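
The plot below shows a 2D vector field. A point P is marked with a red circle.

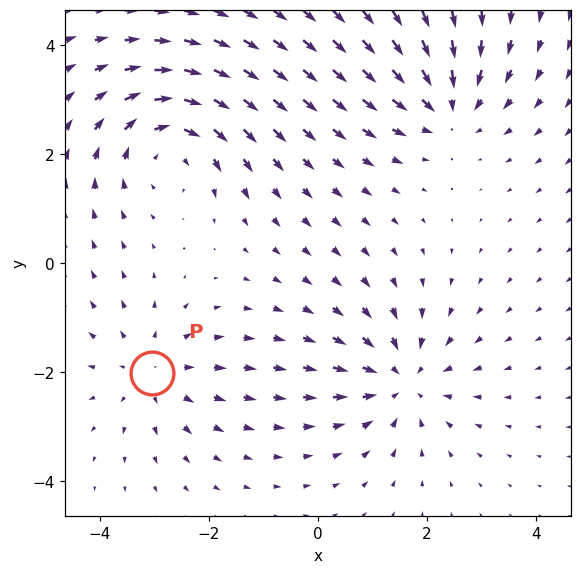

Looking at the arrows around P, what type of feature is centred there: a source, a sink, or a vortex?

At P (-3.0, -2.0) the arrows spread outward. Divergence about +3, curl ≈0 — positive divergence with near-zero curl is a source.

source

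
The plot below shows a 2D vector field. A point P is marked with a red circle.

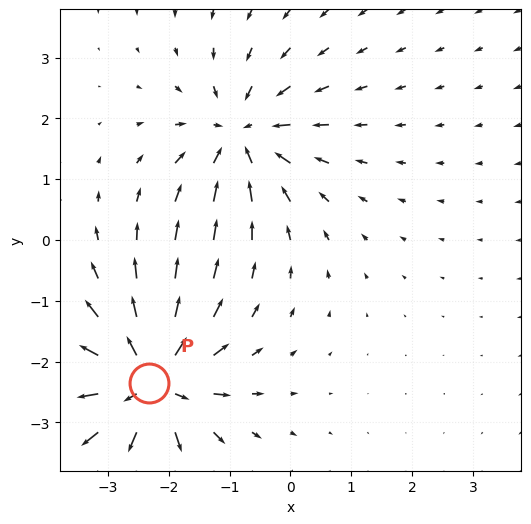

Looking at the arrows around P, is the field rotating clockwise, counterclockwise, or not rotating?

Near P at (-2.3, -2.4) the arrows show no circulation. The curl there is ≈0.

not rotating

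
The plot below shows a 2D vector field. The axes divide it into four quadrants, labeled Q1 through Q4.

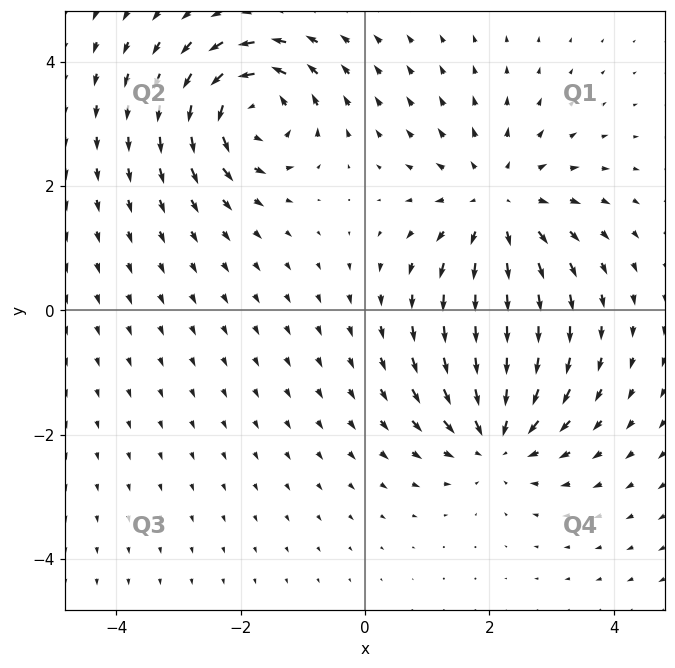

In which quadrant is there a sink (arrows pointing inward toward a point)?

Q4

The sink sits at approximately (2.1, -2.0), which lies in quadrant Q4. The divergence there is about -5, negative as expected for a sink.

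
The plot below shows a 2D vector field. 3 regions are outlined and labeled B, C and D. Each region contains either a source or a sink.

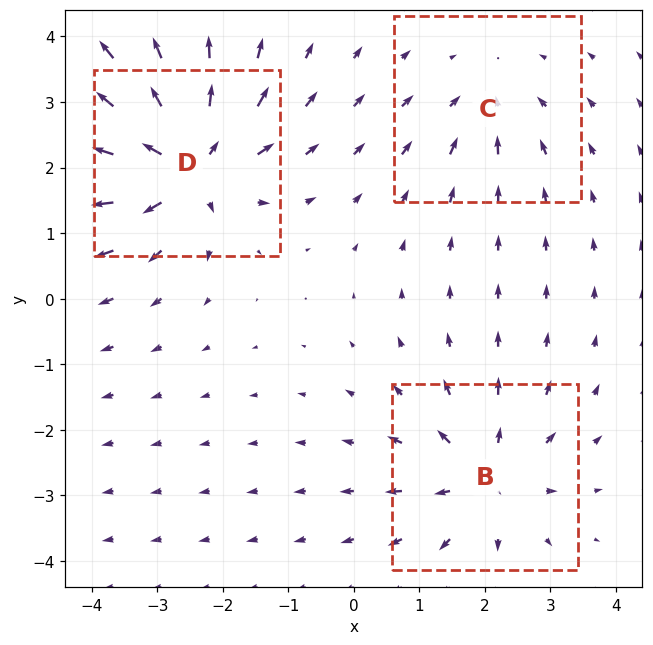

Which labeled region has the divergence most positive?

Divergence at each region's feature centre — B: about +4, C: about -2, D: about +6. Region D is most positive.

D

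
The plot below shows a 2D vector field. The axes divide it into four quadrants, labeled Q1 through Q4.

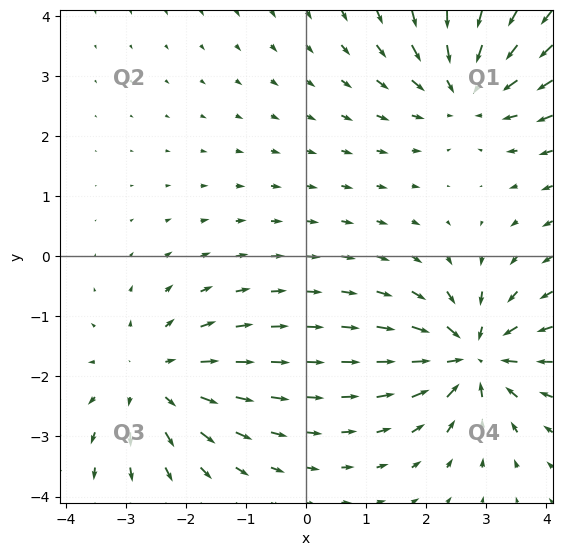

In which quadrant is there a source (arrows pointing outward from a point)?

The source sits at approximately (-2.6, -2.0), which lies in quadrant Q3. The divergence there is about +4, positive as expected for a source.

Q3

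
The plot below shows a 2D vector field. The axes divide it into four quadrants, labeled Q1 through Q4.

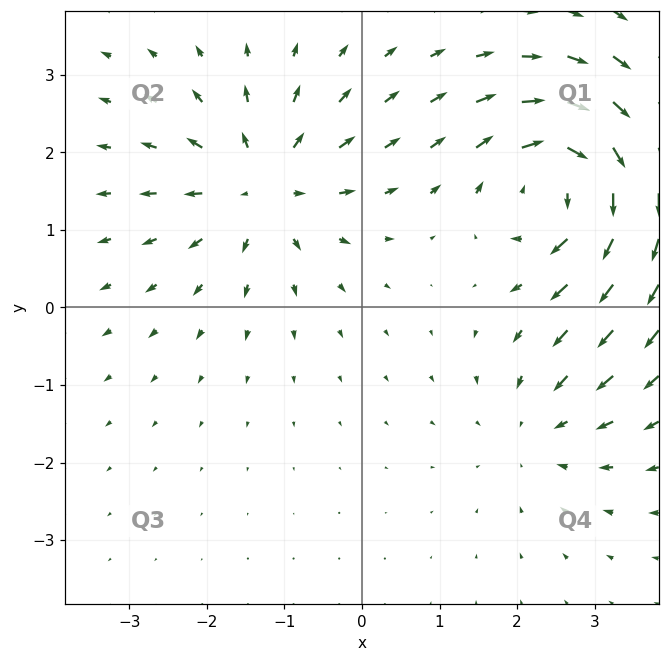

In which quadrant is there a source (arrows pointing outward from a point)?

The source sits at approximately (-1.3, 1.6), which lies in quadrant Q2. The divergence there is about +4, positive as expected for a source.

Q2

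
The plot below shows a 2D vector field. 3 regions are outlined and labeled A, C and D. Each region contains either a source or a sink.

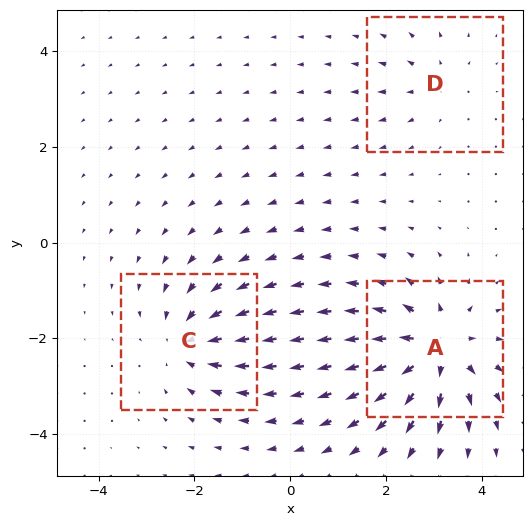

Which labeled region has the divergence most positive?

A

Divergence at each region's feature centre — A: about +5, C: about -4, D: about +2. Region A is most positive.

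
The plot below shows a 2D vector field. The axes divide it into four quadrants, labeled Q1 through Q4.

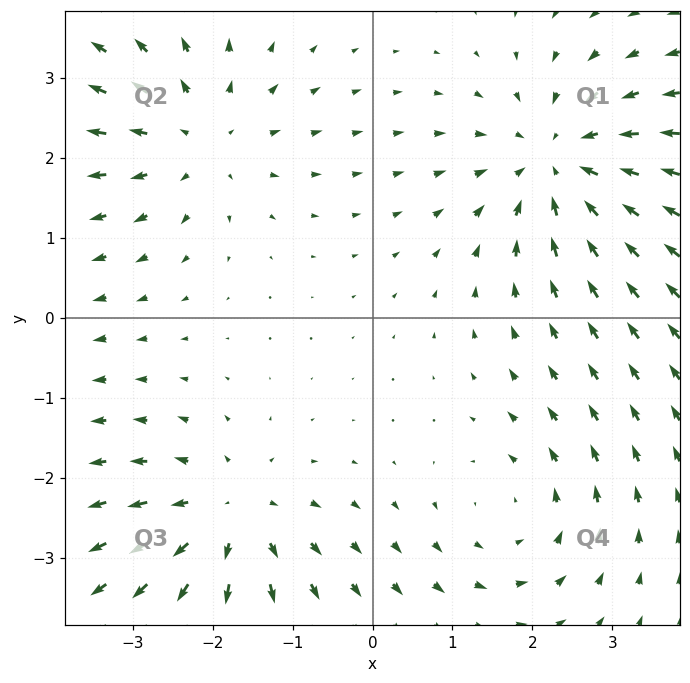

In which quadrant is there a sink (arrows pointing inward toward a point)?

The sink sits at approximately (2.3, 1.9), which lies in quadrant Q1. The divergence there is about -5, negative as expected for a sink.

Q1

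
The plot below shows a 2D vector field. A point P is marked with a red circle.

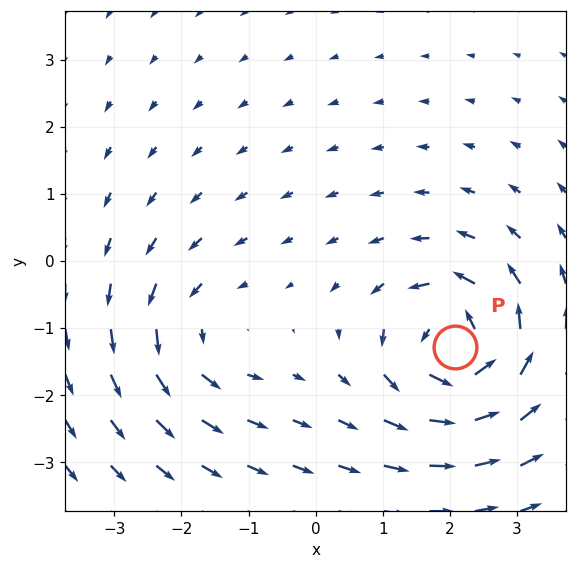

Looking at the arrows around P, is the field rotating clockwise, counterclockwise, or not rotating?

Near P at (2.1, -1.3) the arrows circulate counterclockwise. The curl (z-component) there is about +6; positive curl means counterclockwise rotation.

counterclockwise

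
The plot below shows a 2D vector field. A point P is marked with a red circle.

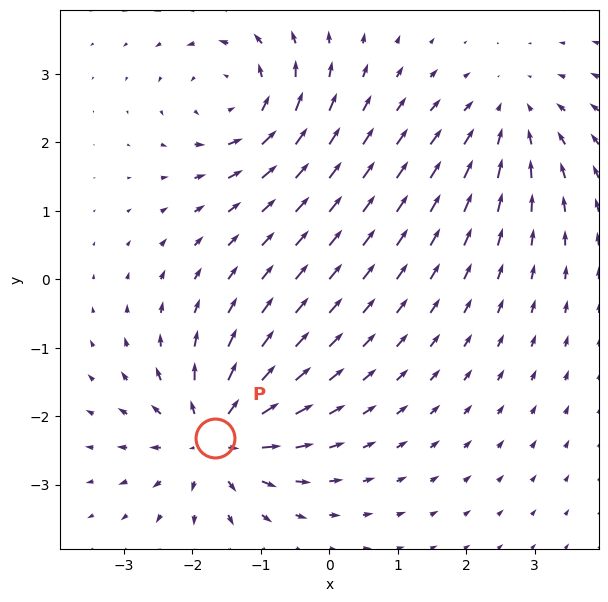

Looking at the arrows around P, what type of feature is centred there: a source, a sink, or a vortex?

source

At P (-1.7, -2.3) the arrows spread outward. Divergence about +6, curl ≈0 — positive divergence with near-zero curl is a source.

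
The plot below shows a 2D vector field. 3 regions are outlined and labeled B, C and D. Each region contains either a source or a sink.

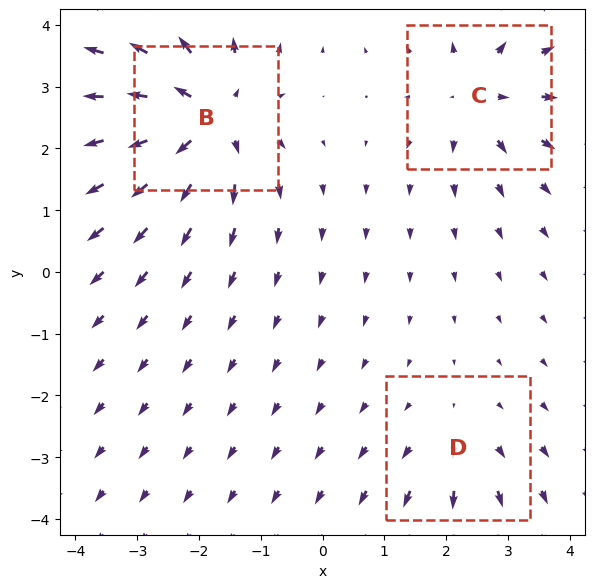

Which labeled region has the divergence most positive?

B

Divergence at each region's feature centre — B: about +6, C: about +4, D: about +2. Region B is most positive.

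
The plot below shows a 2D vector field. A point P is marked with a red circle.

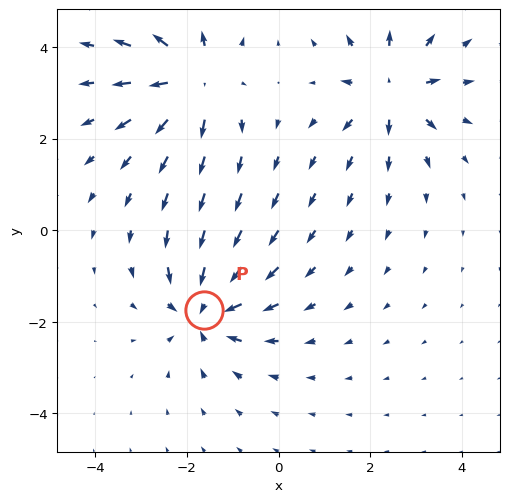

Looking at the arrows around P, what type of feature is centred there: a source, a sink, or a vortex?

At P (-1.6, -1.7) the arrows converge inward. Divergence about -5, curl ≈0 — negative divergence with near-zero curl is a sink.

sink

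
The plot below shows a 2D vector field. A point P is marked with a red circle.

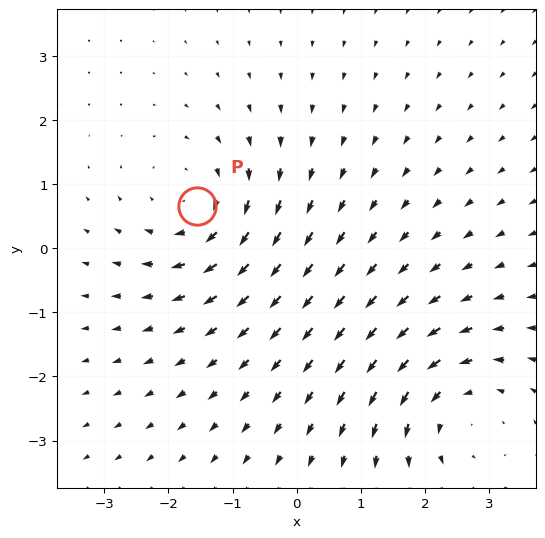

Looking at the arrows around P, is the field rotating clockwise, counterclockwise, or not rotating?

clockwise

Near P at (-1.6, 0.7) the arrows circulate clockwise. The curl (z-component) there is about -3; negative curl means clockwise rotation.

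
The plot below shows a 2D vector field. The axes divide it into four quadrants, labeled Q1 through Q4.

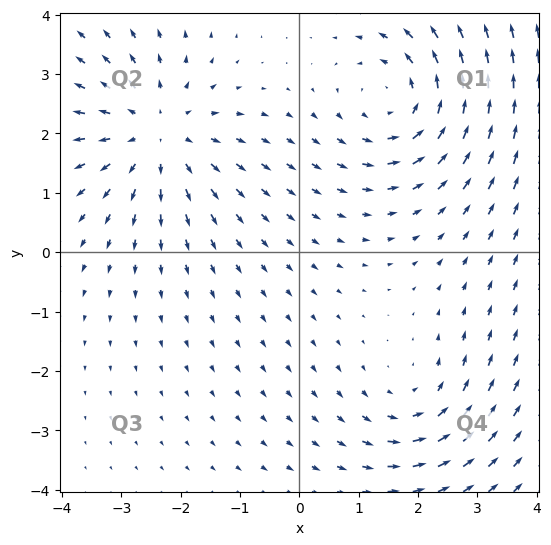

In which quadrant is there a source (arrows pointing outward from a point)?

Q2

The source sits at approximately (-2.4, 2.0), which lies in quadrant Q2. The divergence there is about +4, positive as expected for a source.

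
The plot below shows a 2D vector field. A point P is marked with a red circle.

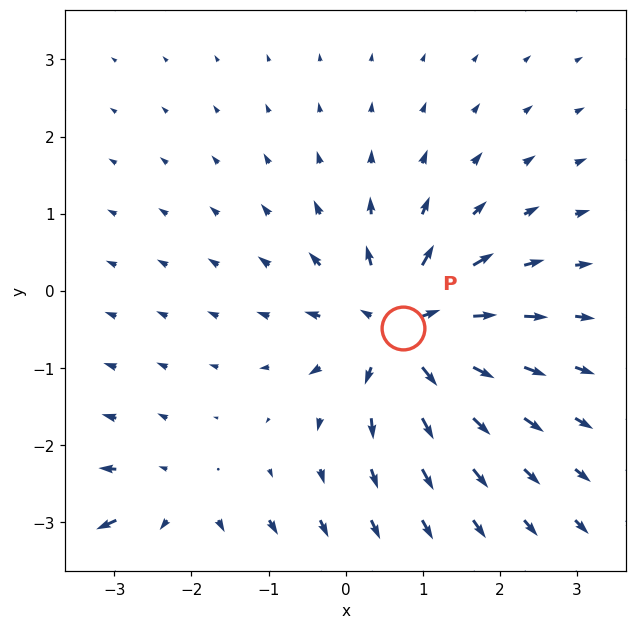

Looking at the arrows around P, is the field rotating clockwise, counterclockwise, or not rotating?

not rotating

Near P at (0.7, -0.5) the arrows show no circulation. The curl there is ≈0.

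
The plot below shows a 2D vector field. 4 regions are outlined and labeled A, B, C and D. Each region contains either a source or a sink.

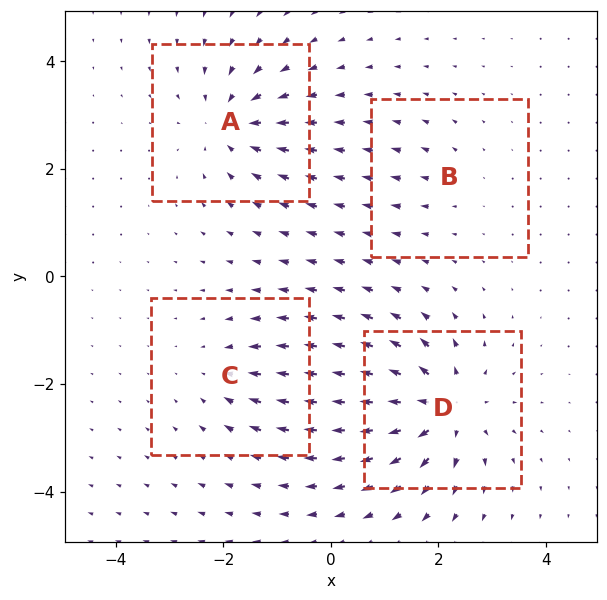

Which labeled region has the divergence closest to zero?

Divergence at each region's feature centre — A: about -6, B: about +2, C: about -3, D: about +7. Region B is closest to zero.

B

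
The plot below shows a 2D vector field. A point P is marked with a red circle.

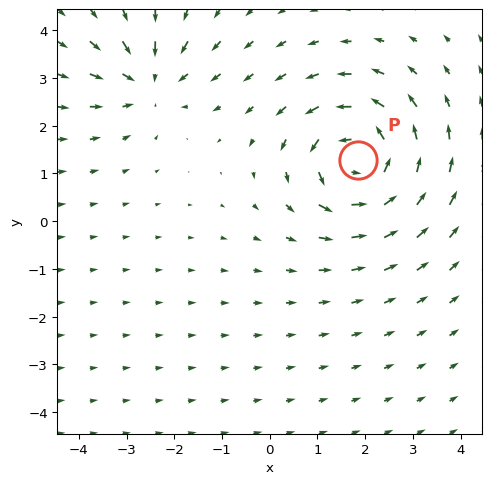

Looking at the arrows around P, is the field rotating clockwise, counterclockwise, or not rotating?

counterclockwise

Near P at (1.8, 1.3) the arrows circulate counterclockwise. The curl (z-component) there is about +5; positive curl means counterclockwise rotation.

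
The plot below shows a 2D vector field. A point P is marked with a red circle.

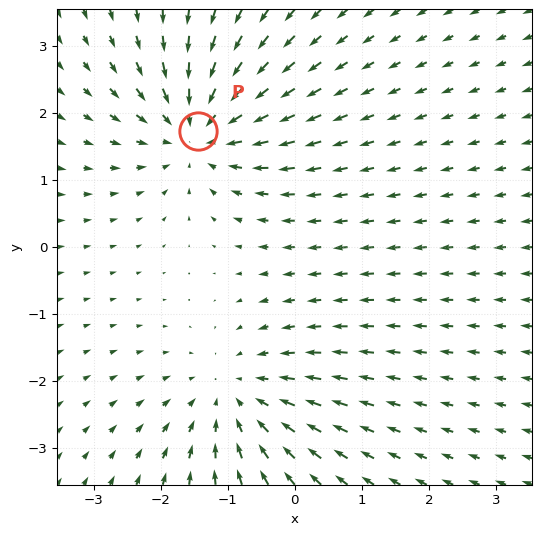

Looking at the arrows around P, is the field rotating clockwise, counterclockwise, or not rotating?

not rotating

Near P at (-1.4, 1.7) the arrows show no circulation. The curl there is ≈0.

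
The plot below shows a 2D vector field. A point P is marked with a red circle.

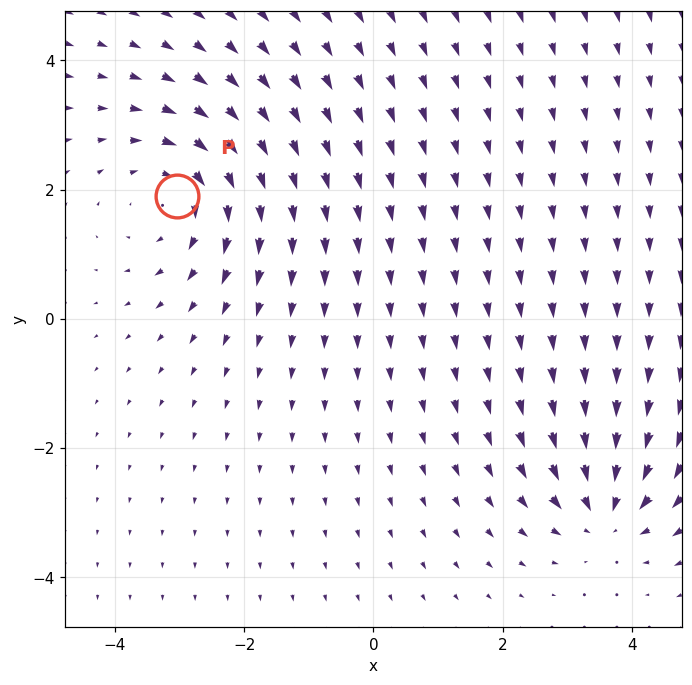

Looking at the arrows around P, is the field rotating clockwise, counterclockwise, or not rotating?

Near P at (-3.0, 1.9) the arrows circulate clockwise. The curl (z-component) there is about -4; negative curl means clockwise rotation.

clockwise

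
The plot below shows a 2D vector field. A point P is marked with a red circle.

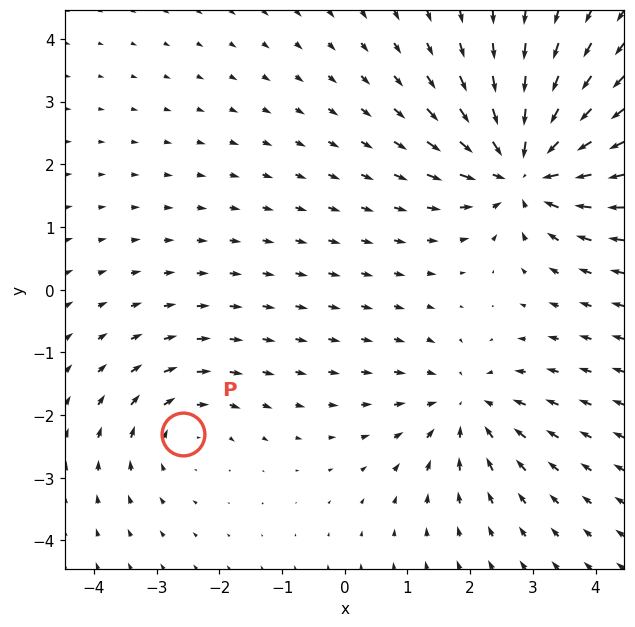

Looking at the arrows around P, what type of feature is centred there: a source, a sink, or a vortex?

At P (-2.6, -2.3) the arrows circulate clockwise. Divergence ≈0, curl about -3 — near-zero divergence with nonzero curl is a vortex.

vortex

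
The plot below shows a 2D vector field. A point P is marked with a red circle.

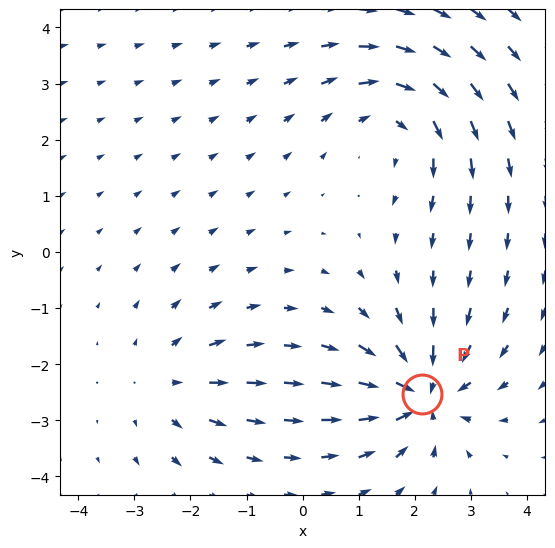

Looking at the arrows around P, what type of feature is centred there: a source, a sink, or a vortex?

At P (2.1, -2.5) the arrows converge inward. Divergence about -6, curl ≈0 — negative divergence with near-zero curl is a sink.

sink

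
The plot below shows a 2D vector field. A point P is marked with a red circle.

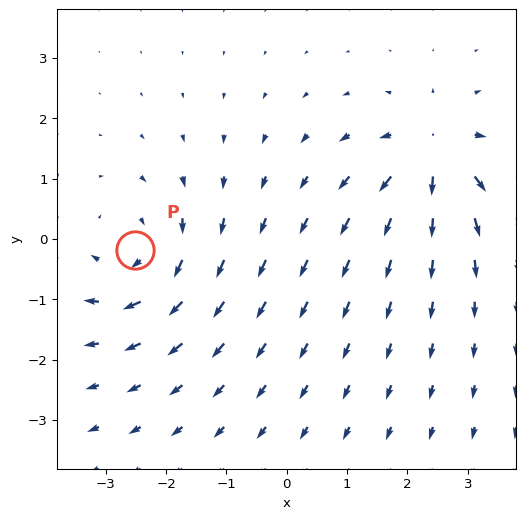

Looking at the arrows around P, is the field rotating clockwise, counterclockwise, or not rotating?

clockwise

Near P at (-2.5, -0.2) the arrows circulate clockwise. The curl (z-component) there is about -4; negative curl means clockwise rotation.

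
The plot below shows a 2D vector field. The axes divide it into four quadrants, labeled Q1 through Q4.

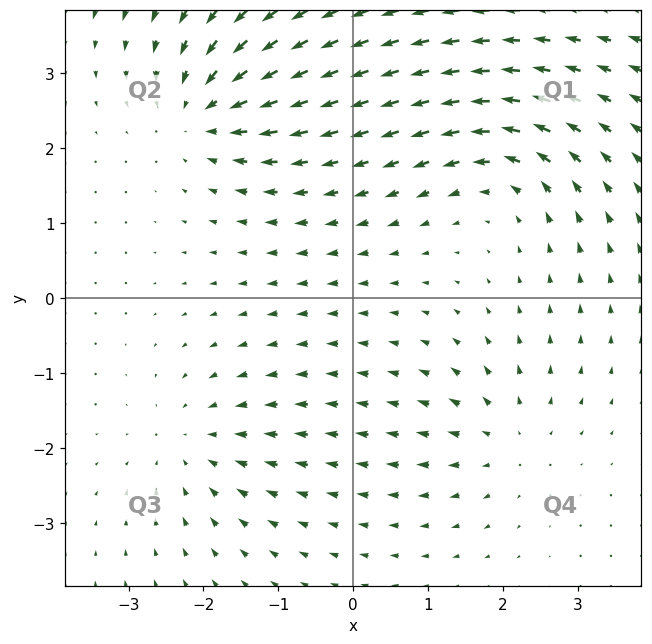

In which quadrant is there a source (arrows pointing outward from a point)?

Q4

The source sits at approximately (2.1, -1.9), which lies in quadrant Q4. The divergence there is about +4, positive as expected for a source.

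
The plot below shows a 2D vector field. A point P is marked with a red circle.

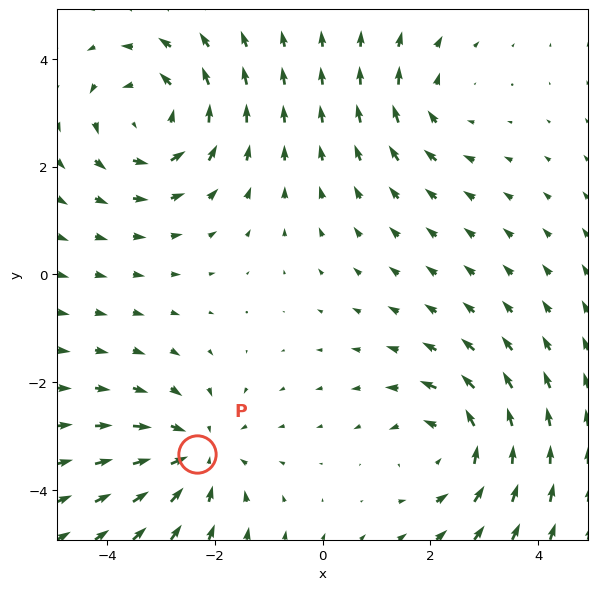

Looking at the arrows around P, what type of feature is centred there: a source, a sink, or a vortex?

sink

At P (-2.3, -3.3) the arrows converge inward. Divergence about -4, curl ≈0 — negative divergence with near-zero curl is a sink.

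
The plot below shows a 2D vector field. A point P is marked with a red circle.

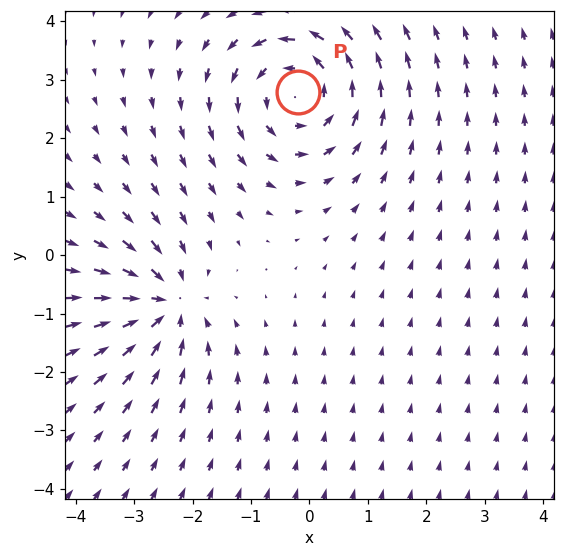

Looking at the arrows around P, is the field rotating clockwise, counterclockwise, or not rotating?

counterclockwise

Near P at (-0.2, 2.8) the arrows circulate counterclockwise. The curl (z-component) there is about +4; positive curl means counterclockwise rotation.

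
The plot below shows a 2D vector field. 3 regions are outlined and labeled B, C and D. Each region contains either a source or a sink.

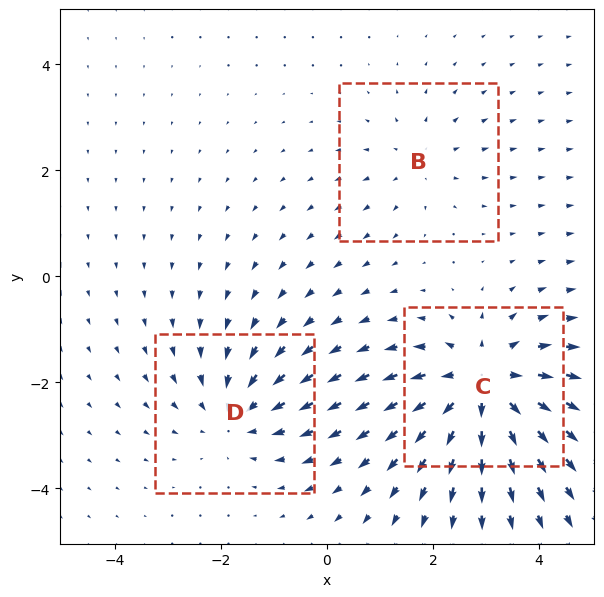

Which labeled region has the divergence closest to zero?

Divergence at each region's feature centre — B: about +2, C: about +5, D: about -3. Region B is closest to zero.

B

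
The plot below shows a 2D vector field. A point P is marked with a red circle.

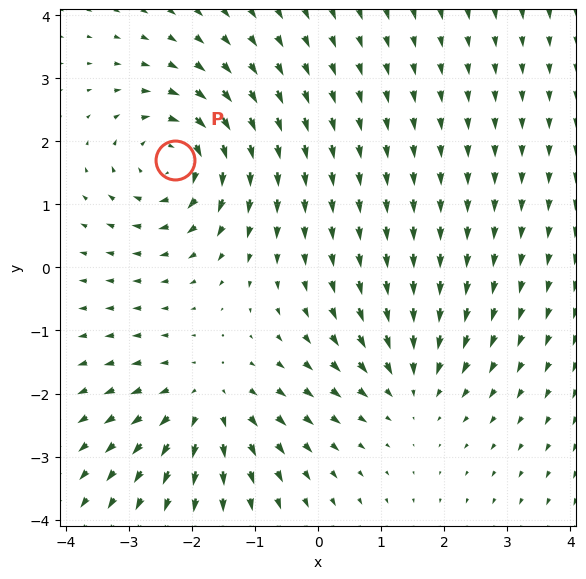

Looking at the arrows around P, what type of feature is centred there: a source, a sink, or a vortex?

vortex

At P (-2.3, 1.7) the arrows circulate clockwise. Divergence ≈0, curl about -5 — near-zero divergence with nonzero curl is a vortex.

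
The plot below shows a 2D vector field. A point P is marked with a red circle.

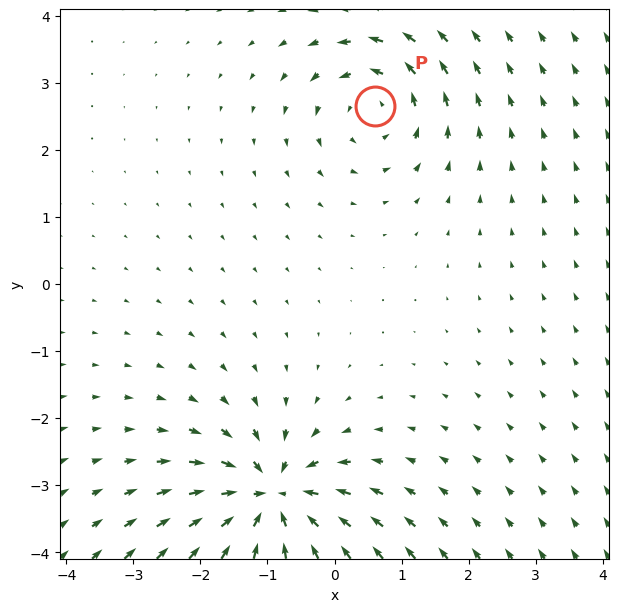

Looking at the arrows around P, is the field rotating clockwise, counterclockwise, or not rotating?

Near P at (0.6, 2.6) the arrows circulate counterclockwise. The curl (z-component) there is about +4; positive curl means counterclockwise rotation.

counterclockwise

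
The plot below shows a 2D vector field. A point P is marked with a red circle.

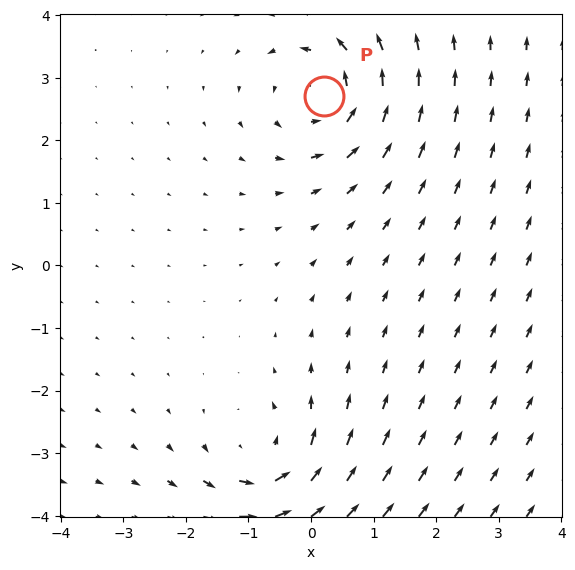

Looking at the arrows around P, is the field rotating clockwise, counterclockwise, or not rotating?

counterclockwise

Near P at (0.2, 2.7) the arrows circulate counterclockwise. The curl (z-component) there is about +4; positive curl means counterclockwise rotation.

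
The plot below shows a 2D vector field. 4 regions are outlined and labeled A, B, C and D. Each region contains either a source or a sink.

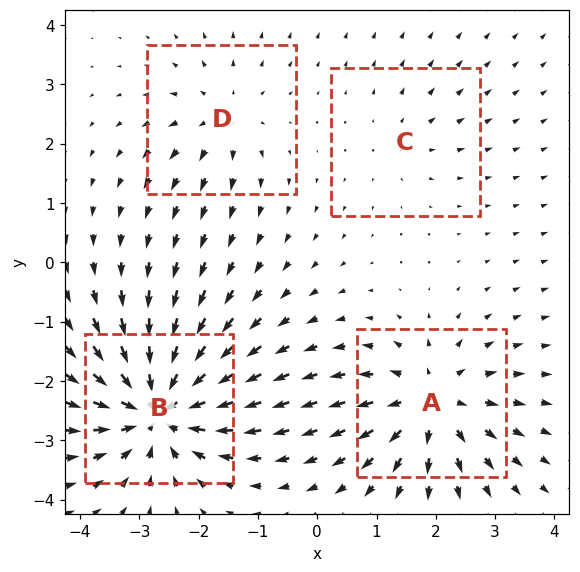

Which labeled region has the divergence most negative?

Divergence at each region's feature centre — A: about +6, B: about -9, C: about +2, D: about +4. Region B is most negative.

B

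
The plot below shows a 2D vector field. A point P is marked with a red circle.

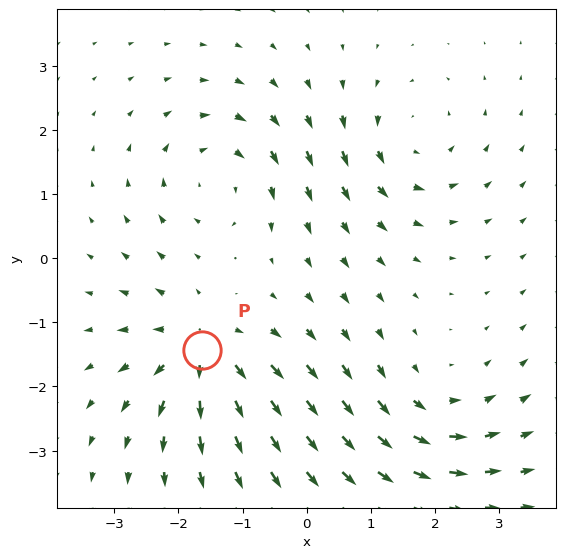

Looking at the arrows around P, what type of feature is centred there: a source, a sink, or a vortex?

At P (-1.6, -1.4) the arrows spread outward. Divergence about +5, curl ≈0 — positive divergence with near-zero curl is a source.

source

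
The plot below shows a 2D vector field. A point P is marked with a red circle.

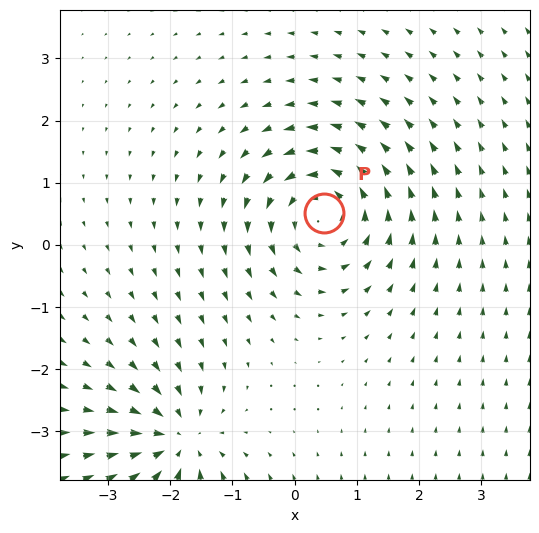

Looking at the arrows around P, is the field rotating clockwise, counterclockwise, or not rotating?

counterclockwise

Near P at (0.5, 0.5) the arrows circulate counterclockwise. The curl (z-component) there is about +4; positive curl means counterclockwise rotation.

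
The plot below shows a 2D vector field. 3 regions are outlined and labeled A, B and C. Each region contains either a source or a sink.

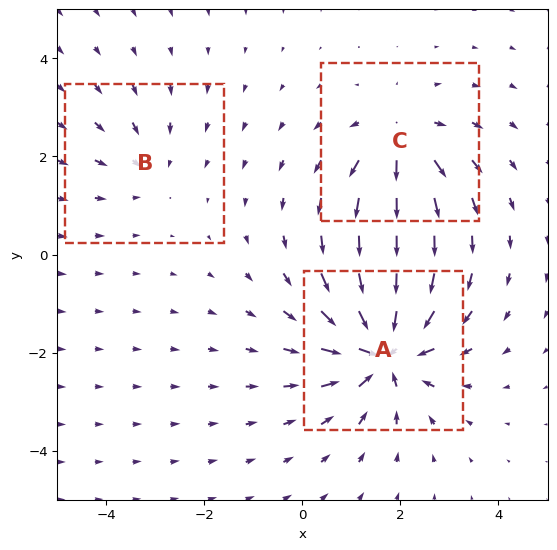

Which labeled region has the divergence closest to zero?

Divergence at each region's feature centre — A: about -6, B: about -2, C: about +4. Region B is closest to zero.

B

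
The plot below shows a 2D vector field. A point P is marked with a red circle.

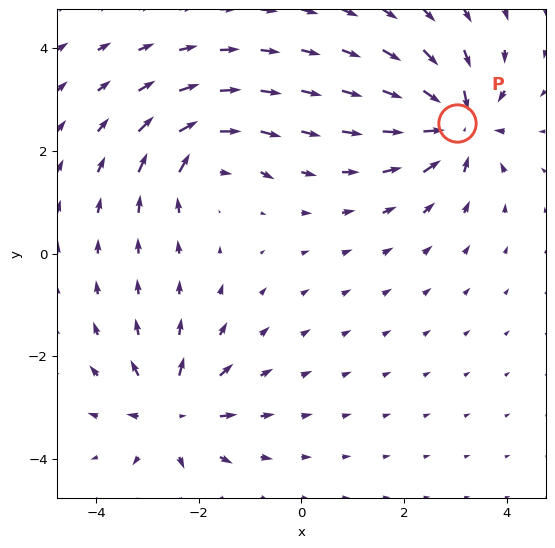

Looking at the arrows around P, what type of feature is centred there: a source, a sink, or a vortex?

At P (3.0, 2.5) the arrows converge inward. Divergence about -6, curl ≈0 — negative divergence with near-zero curl is a sink.

sink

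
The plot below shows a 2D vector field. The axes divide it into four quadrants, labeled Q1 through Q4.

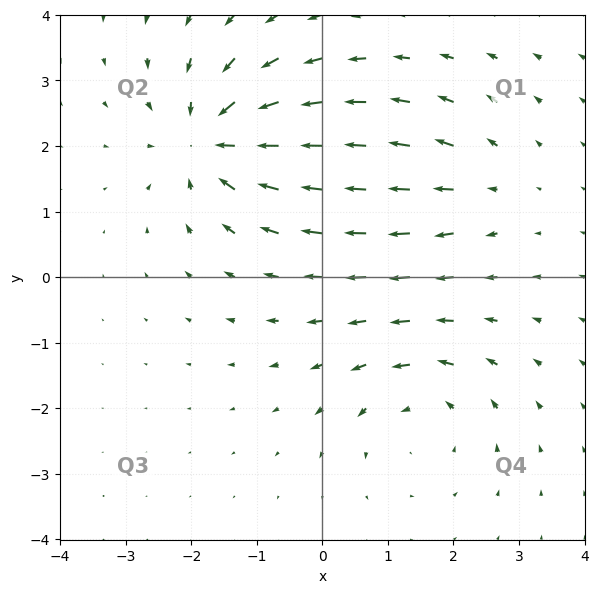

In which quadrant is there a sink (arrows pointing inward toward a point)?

Q2

The sink sits at approximately (-1.7, 2.1), which lies in quadrant Q2. The divergence there is about -6, negative as expected for a sink.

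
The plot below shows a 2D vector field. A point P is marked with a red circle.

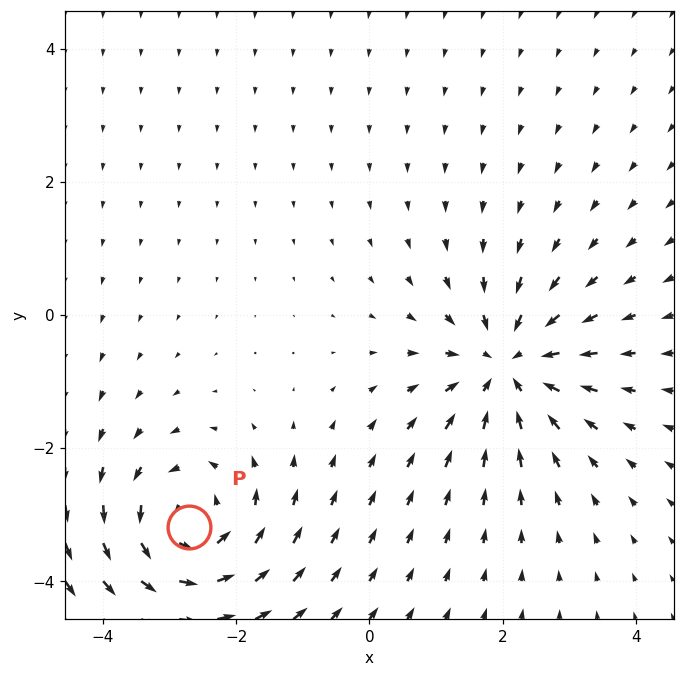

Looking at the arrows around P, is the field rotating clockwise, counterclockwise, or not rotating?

counterclockwise

Near P at (-2.7, -3.2) the arrows circulate counterclockwise. The curl (z-component) there is about +5; positive curl means counterclockwise rotation.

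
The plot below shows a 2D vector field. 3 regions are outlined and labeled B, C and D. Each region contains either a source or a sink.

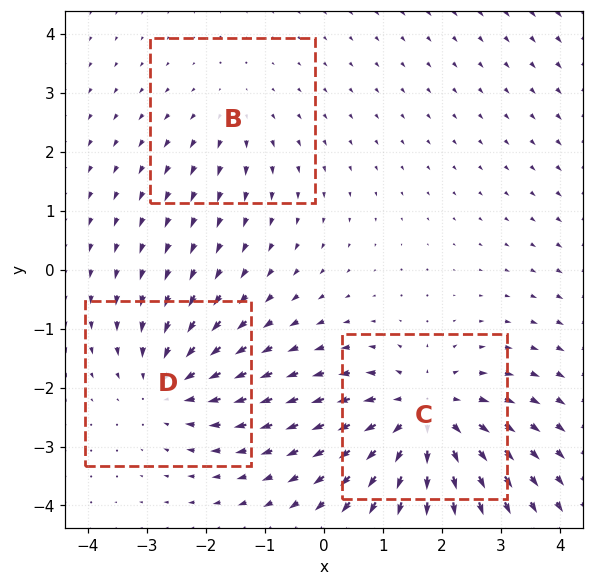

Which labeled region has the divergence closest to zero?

B

Divergence at each region's feature centre — B: about +2, C: about +5, D: about -3. Region B is closest to zero.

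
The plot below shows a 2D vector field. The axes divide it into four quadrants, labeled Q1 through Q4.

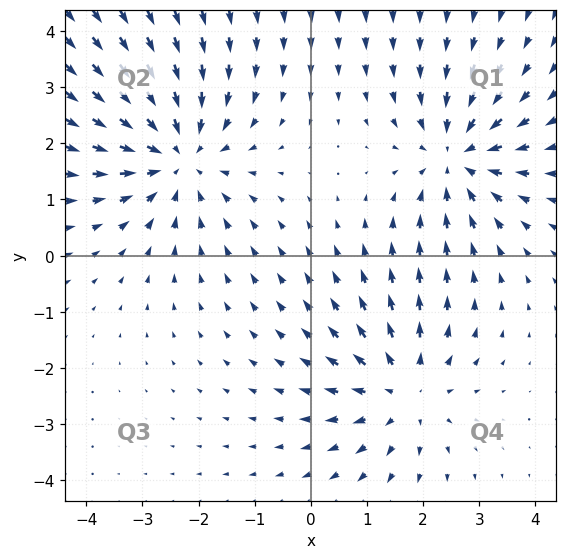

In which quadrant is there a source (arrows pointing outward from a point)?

Q4

The source sits at approximately (1.7, -2.4), which lies in quadrant Q4. The divergence there is about +3, positive as expected for a source.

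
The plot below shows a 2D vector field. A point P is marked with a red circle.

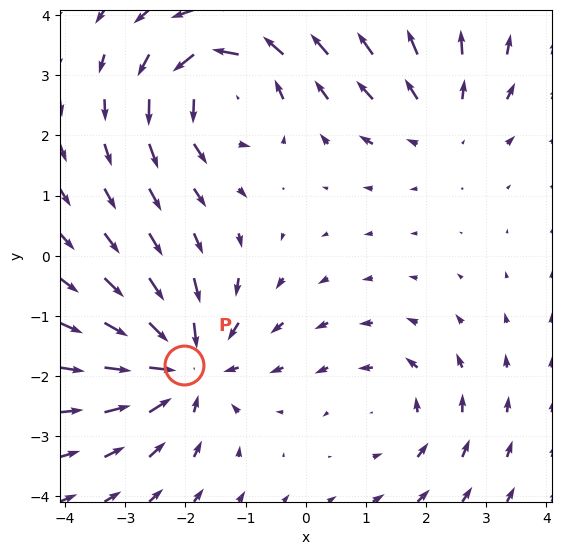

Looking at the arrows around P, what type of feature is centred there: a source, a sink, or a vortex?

At P (-2.0, -1.8) the arrows converge inward. Divergence about -5, curl ≈0 — negative divergence with near-zero curl is a sink.

sink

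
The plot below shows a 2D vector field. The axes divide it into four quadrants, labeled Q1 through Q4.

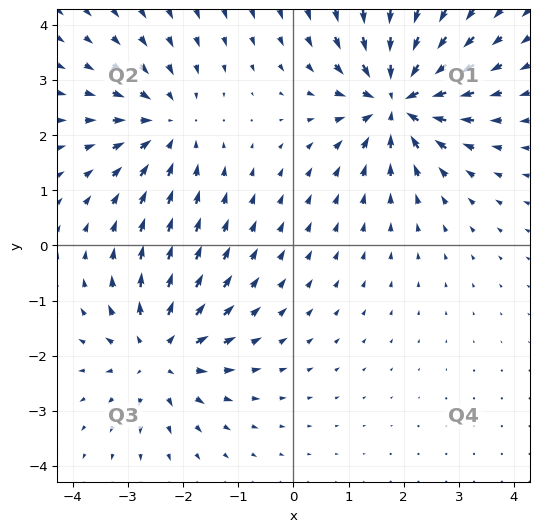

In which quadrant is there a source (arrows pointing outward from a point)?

The source sits at approximately (-2.4, -1.9), which lies in quadrant Q3. The divergence there is about +4, positive as expected for a source.

Q3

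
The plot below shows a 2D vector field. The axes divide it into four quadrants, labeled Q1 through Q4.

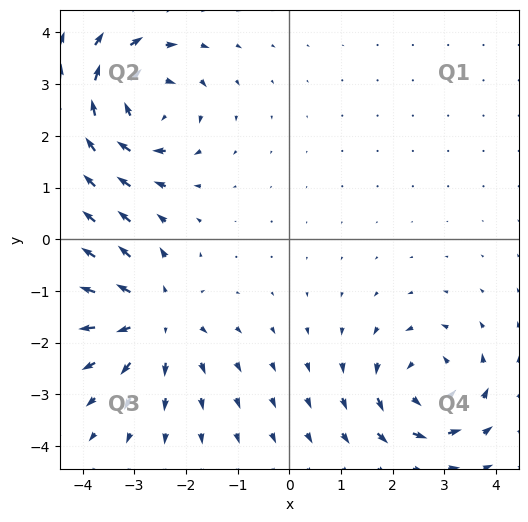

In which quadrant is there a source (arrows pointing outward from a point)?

The source sits at approximately (-2.6, -1.5), which lies in quadrant Q3. The divergence there is about +4, positive as expected for a source.

Q3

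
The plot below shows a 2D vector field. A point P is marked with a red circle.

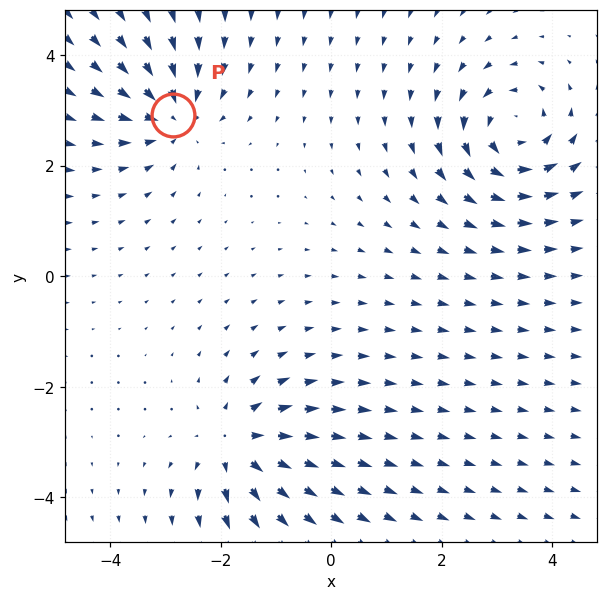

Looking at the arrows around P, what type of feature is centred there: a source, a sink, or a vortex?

sink

At P (-2.9, 2.9) the arrows converge inward. Divergence about -4, curl ≈0 — negative divergence with near-zero curl is a sink.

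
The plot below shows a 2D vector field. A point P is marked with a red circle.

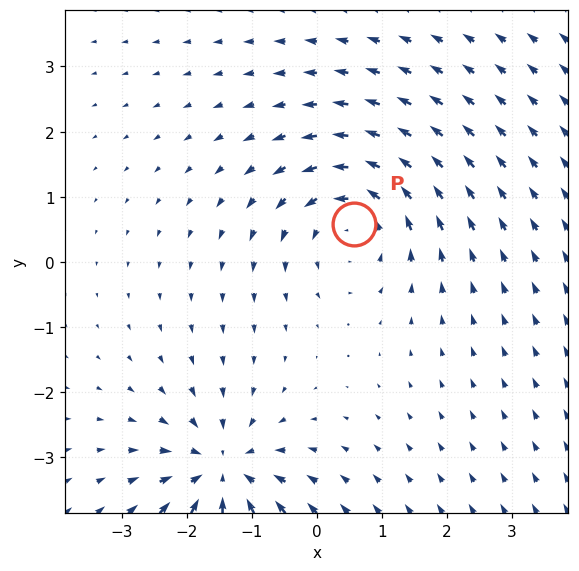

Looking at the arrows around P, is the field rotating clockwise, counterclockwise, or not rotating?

Near P at (0.6, 0.6) the arrows circulate counterclockwise. The curl (z-component) there is about +4; positive curl means counterclockwise rotation.

counterclockwise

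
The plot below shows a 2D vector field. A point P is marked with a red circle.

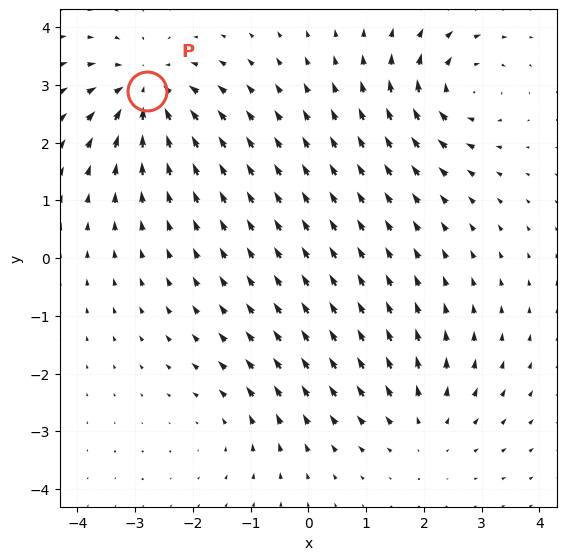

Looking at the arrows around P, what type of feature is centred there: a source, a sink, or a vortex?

At P (-2.8, 2.9) the arrows converge inward. Divergence about -6, curl ≈0 — negative divergence with near-zero curl is a sink.

sink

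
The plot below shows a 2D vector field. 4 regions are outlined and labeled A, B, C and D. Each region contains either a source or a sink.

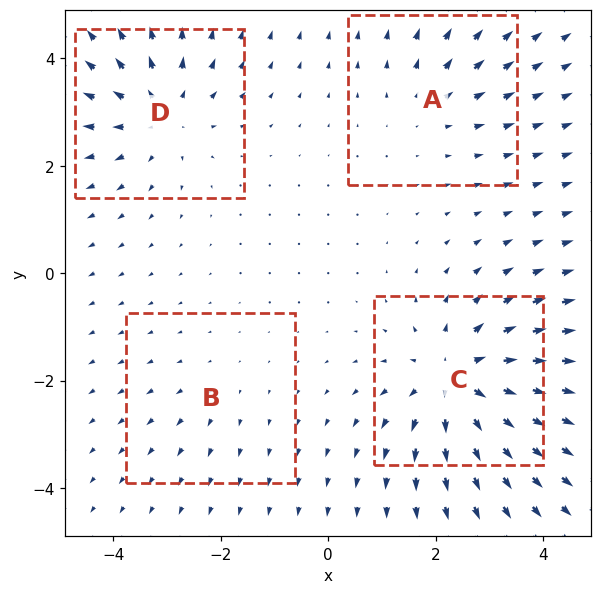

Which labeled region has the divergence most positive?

Divergence at each region's feature centre — A: about +3, B: about +2, C: about +7, D: about +5. Region C is most positive.

C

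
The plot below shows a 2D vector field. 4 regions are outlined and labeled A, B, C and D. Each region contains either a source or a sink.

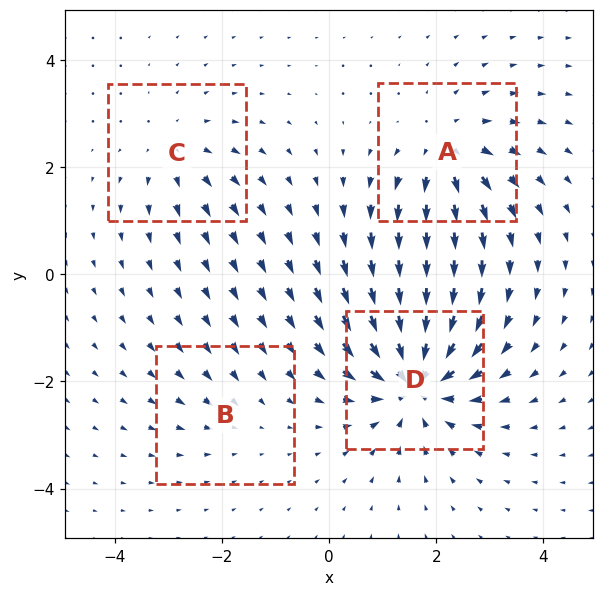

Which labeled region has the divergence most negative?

D

Divergence at each region's feature centre — A: about +5, B: about -2, C: about +3, D: about -8. Region D is most negative.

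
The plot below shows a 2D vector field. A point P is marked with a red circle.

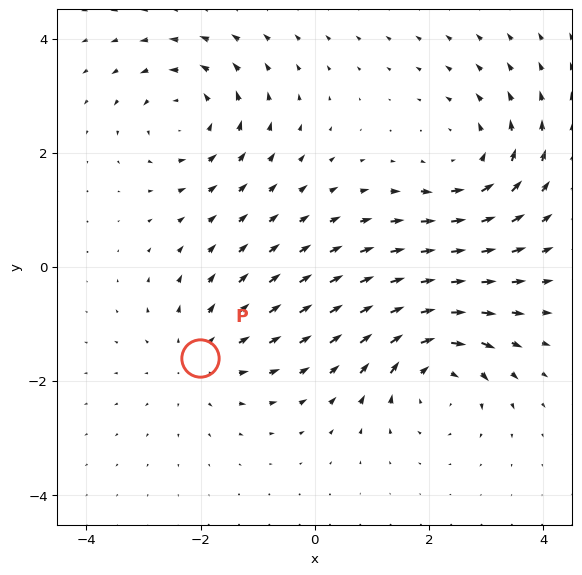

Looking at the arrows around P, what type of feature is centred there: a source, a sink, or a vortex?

At P (-2.0, -1.6) the arrows spread outward. Divergence about +3, curl ≈0 — positive divergence with near-zero curl is a source.

source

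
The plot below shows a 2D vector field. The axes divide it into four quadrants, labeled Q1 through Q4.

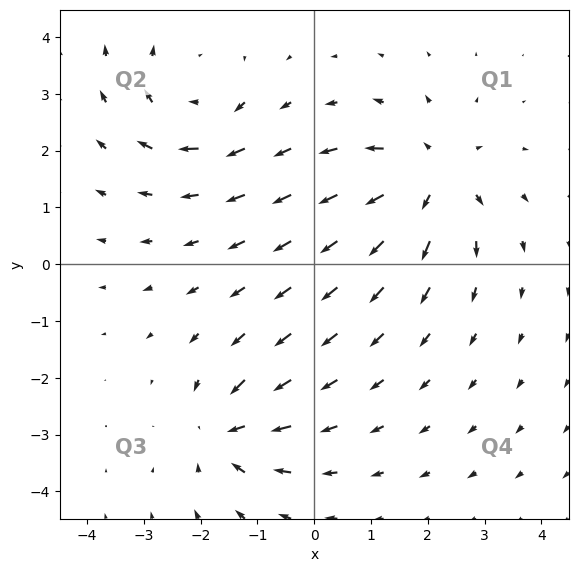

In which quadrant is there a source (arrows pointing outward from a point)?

Q1

The source sits at approximately (2.1, 1.5), which lies in quadrant Q1. The divergence there is about +5, positive as expected for a source.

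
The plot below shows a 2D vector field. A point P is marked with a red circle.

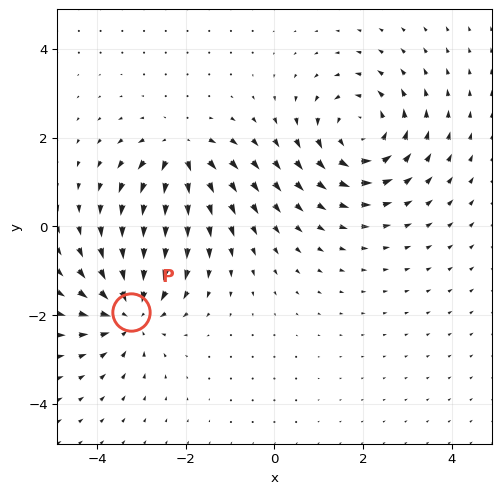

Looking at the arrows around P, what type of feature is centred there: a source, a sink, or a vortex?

At P (-3.2, -1.9) the arrows converge inward. Divergence about -5, curl ≈0 — negative divergence with near-zero curl is a sink.

sink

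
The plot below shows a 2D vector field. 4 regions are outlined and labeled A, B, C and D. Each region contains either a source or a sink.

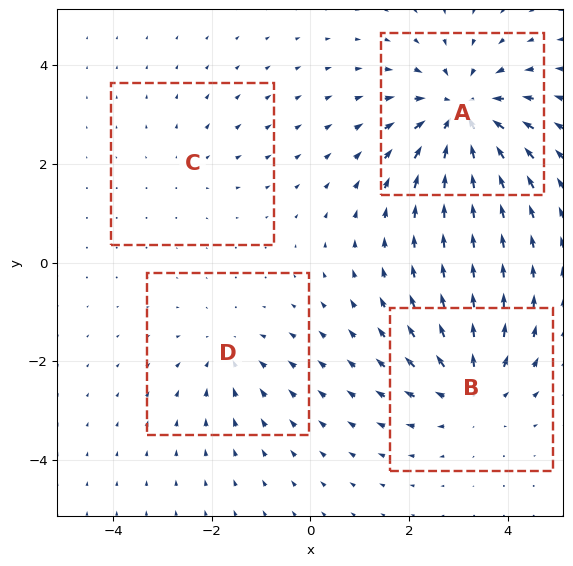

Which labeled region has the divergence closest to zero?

Divergence at each region's feature centre — A: about -6, B: about +4, C: about +2, D: about -3. Region C is closest to zero.

C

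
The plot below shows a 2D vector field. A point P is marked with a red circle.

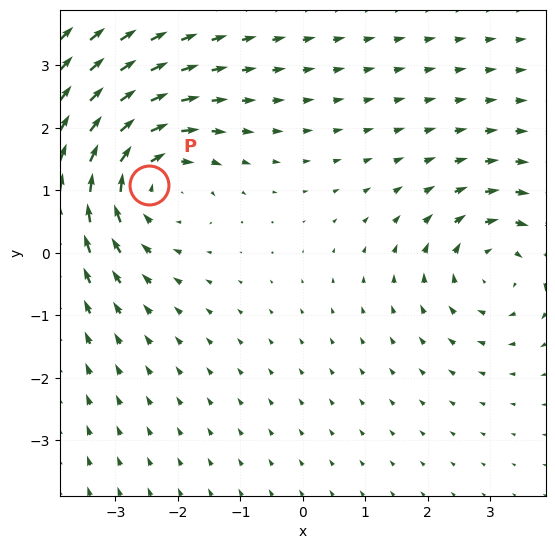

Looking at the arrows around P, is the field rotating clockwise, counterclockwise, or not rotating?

Near P at (-2.5, 1.1) the arrows circulate clockwise. The curl (z-component) there is about -4; negative curl means clockwise rotation.

clockwise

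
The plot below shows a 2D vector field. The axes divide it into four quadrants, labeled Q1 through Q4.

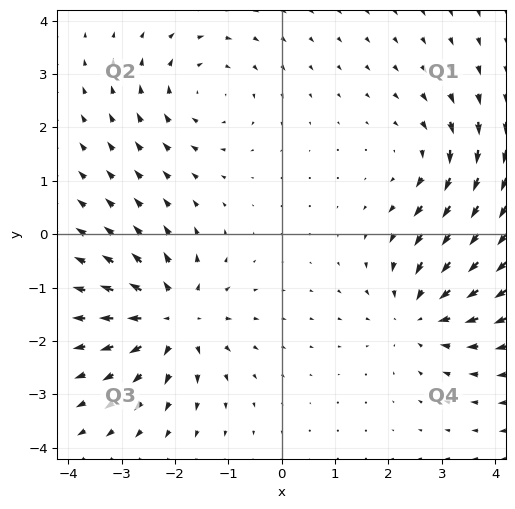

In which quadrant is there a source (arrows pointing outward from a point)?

The source sits at approximately (-2.0, -1.6), which lies in quadrant Q3. The divergence there is about +5, positive as expected for a source.

Q3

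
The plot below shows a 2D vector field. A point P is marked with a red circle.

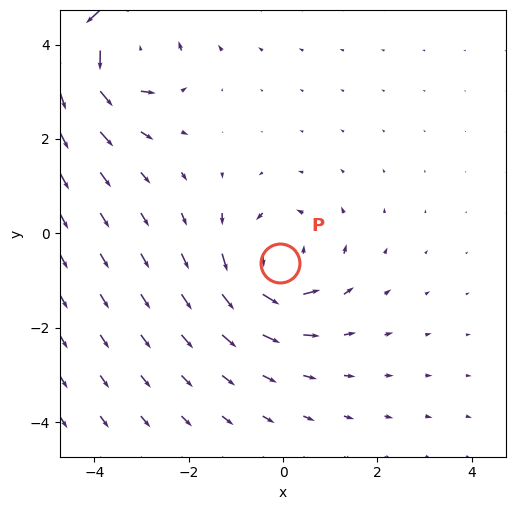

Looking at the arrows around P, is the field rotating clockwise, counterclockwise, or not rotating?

Near P at (-0.1, -0.6) the arrows circulate counterclockwise. The curl (z-component) there is about +3; positive curl means counterclockwise rotation.

counterclockwise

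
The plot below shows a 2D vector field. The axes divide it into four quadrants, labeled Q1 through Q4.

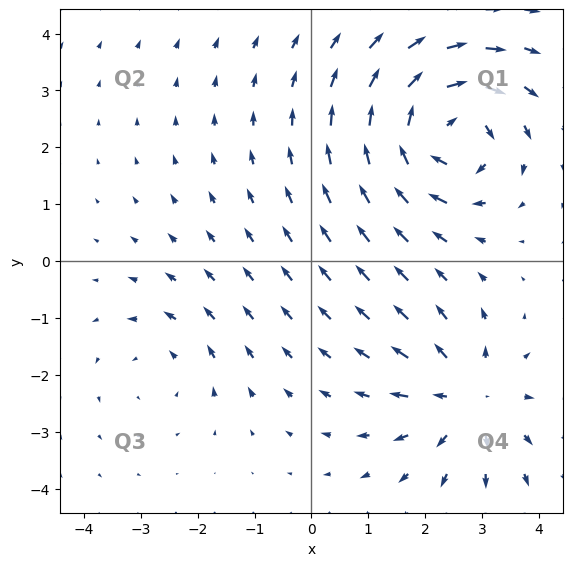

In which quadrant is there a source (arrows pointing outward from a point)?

The source sits at approximately (2.7, -2.4), which lies in quadrant Q4. The divergence there is about +4, positive as expected for a source.

Q4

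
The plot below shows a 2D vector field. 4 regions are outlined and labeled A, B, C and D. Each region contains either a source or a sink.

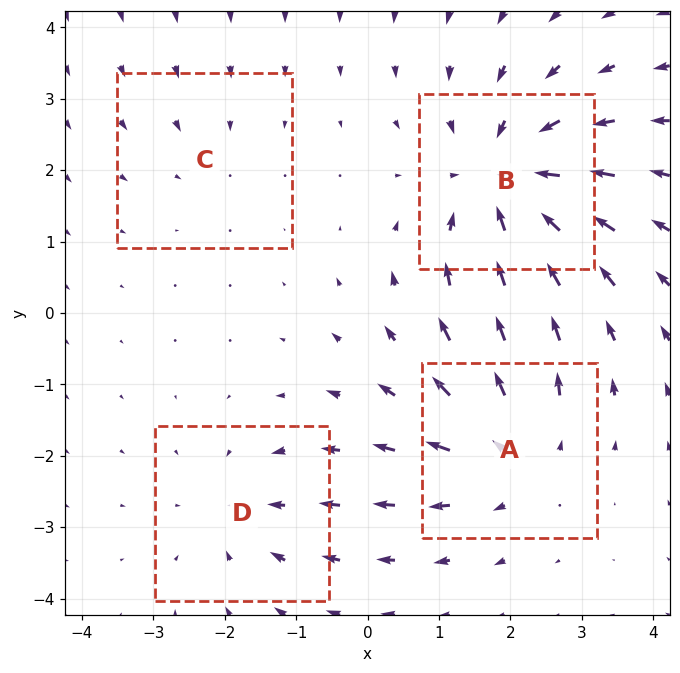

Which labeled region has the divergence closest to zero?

Divergence at each region's feature centre — A: about +4, B: about -6, C: about -2, D: about -3. Region C is closest to zero.

C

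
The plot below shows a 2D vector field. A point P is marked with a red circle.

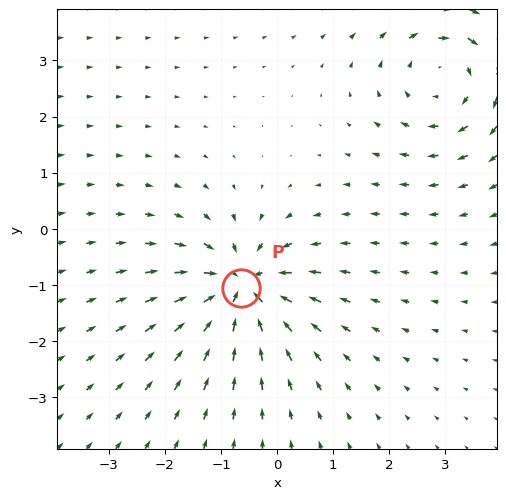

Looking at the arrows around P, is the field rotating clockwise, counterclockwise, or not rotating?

not rotating

Near P at (-0.6, -1.1) the arrows show no circulation. The curl there is ≈0.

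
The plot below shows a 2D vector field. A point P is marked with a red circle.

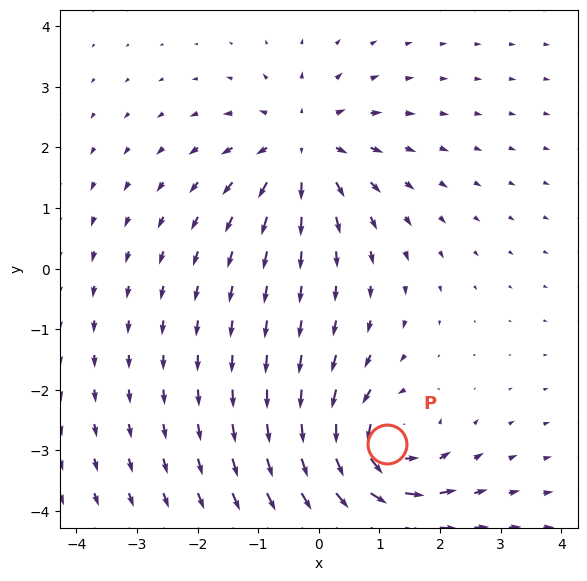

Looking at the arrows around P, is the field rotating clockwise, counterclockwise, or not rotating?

Near P at (1.1, -2.9) the arrows circulate counterclockwise. The curl (z-component) there is about +5; positive curl means counterclockwise rotation.

counterclockwise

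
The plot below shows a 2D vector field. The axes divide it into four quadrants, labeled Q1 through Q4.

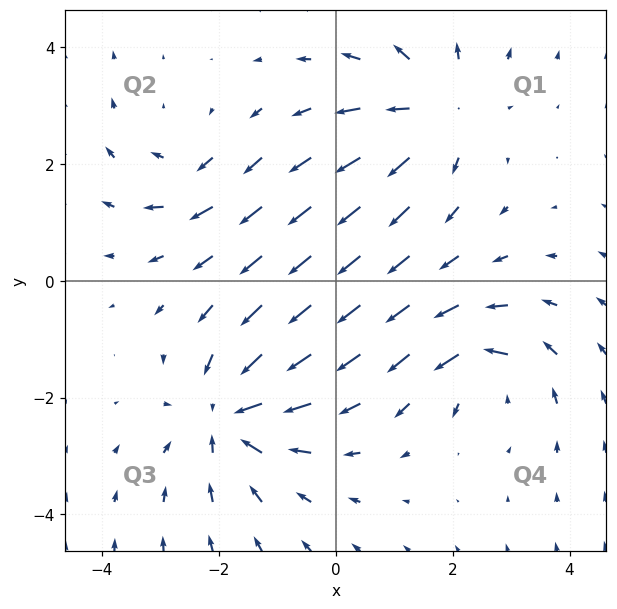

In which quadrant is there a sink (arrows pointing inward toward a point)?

Q3

The sink sits at approximately (-1.8, -2.3), which lies in quadrant Q3. The divergence there is about -4, negative as expected for a sink.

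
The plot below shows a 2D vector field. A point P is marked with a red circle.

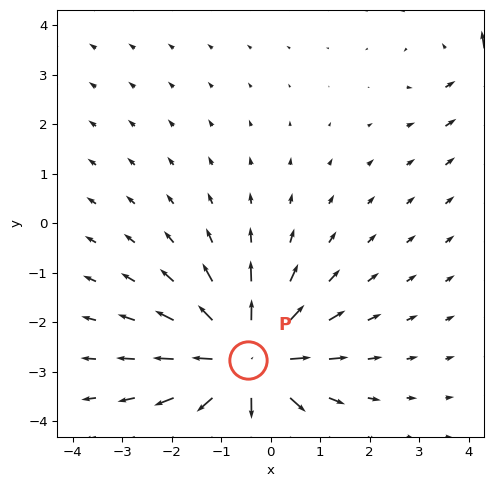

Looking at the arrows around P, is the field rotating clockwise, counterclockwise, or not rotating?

not rotating

Near P at (-0.5, -2.8) the arrows show no circulation. The curl there is ≈0.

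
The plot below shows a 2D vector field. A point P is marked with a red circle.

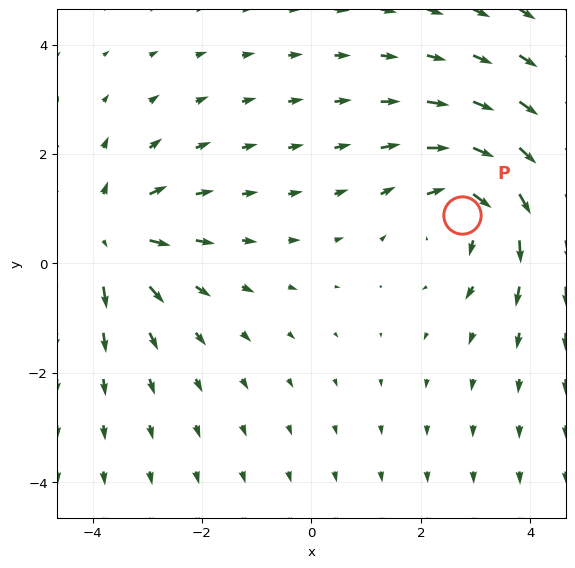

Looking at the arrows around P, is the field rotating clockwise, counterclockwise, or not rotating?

clockwise

Near P at (2.7, 0.9) the arrows circulate clockwise. The curl (z-component) there is about -4; negative curl means clockwise rotation.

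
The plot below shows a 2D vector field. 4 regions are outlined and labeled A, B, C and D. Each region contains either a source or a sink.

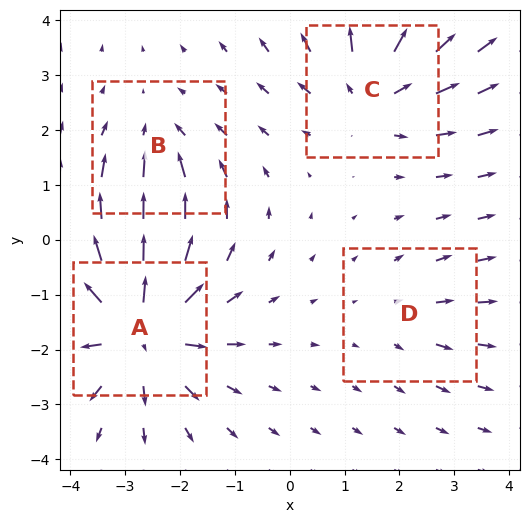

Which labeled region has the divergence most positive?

A

Divergence at each region's feature centre — A: about +7, B: about -3, C: about +5, D: about +2. Region A is most positive.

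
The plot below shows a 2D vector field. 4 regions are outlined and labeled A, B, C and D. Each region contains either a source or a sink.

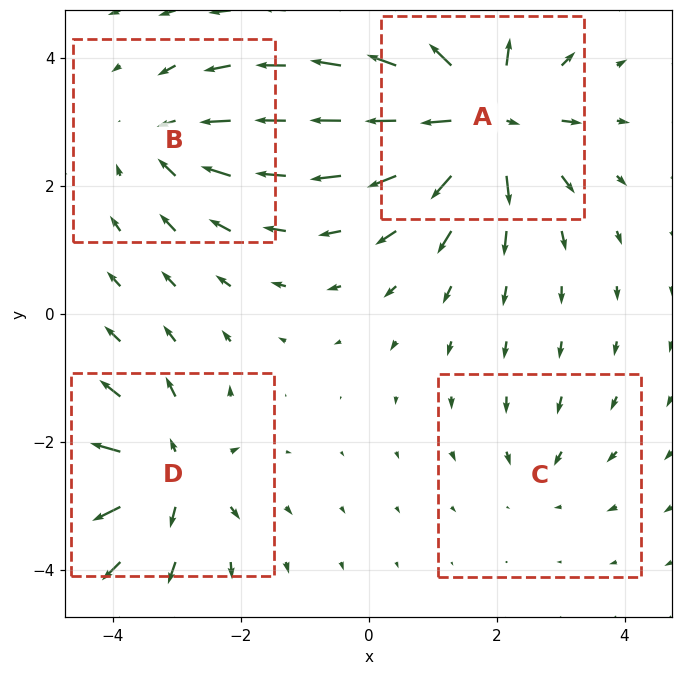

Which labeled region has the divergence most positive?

Divergence at each region's feature centre — A: about +9, B: about -4, C: about -3, D: about +6. Region A is most positive.

A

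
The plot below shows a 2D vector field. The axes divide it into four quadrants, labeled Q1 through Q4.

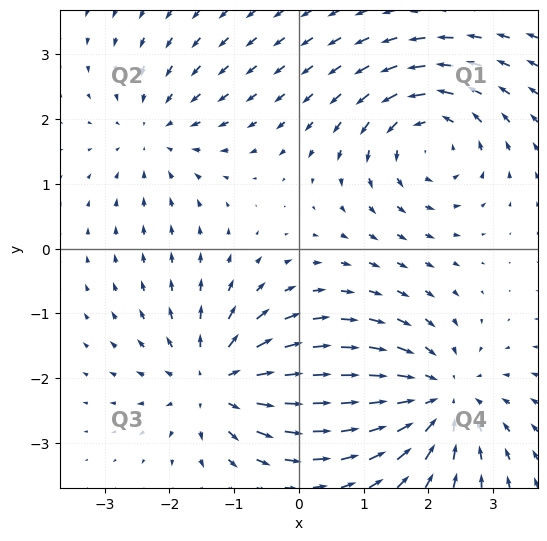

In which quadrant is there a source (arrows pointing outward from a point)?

Q3

The source sits at approximately (-1.3, -2.1), which lies in quadrant Q3. The divergence there is about +5, positive as expected for a source.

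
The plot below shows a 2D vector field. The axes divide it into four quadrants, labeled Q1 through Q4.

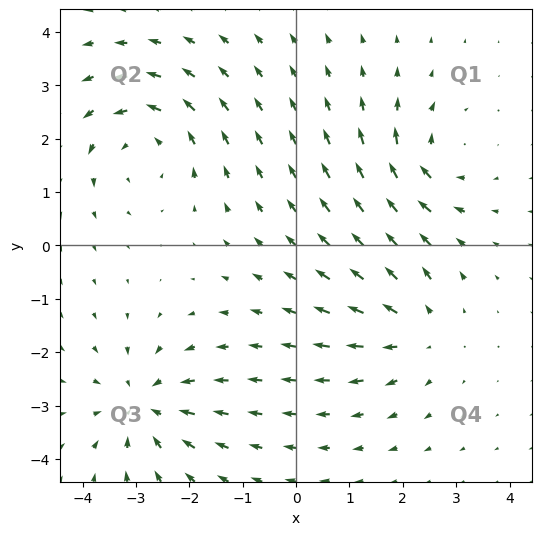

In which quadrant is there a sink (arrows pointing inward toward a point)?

The sink sits at approximately (-2.8, -3.0), which lies in quadrant Q3. The divergence there is about -5, negative as expected for a sink.

Q3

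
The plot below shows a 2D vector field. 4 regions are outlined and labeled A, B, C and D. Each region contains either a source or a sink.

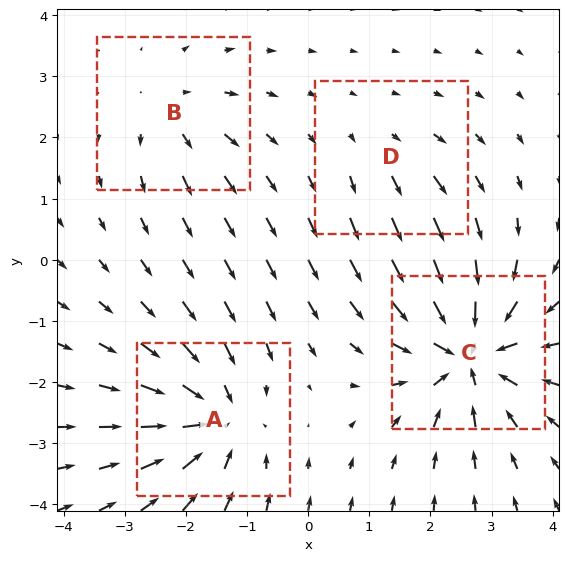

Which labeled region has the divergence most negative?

C

Divergence at each region's feature centre — A: about -6, B: about +3, C: about -8, D: about +2. Region C is most negative.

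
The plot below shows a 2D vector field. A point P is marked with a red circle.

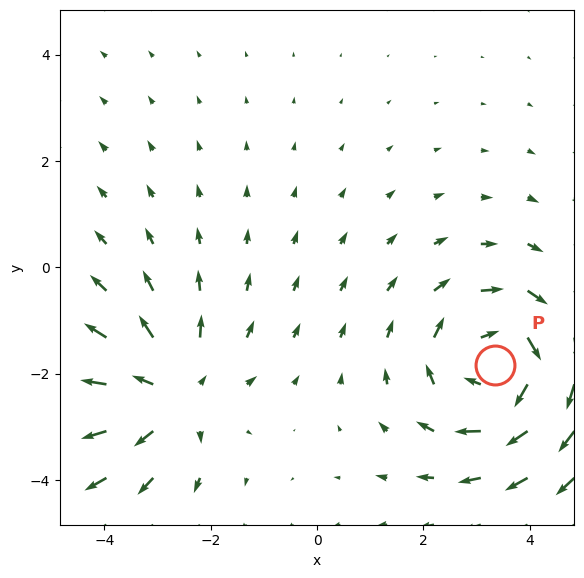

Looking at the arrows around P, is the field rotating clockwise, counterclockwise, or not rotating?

Near P at (3.4, -1.8) the arrows circulate clockwise. The curl (z-component) there is about -3; negative curl means clockwise rotation.

clockwise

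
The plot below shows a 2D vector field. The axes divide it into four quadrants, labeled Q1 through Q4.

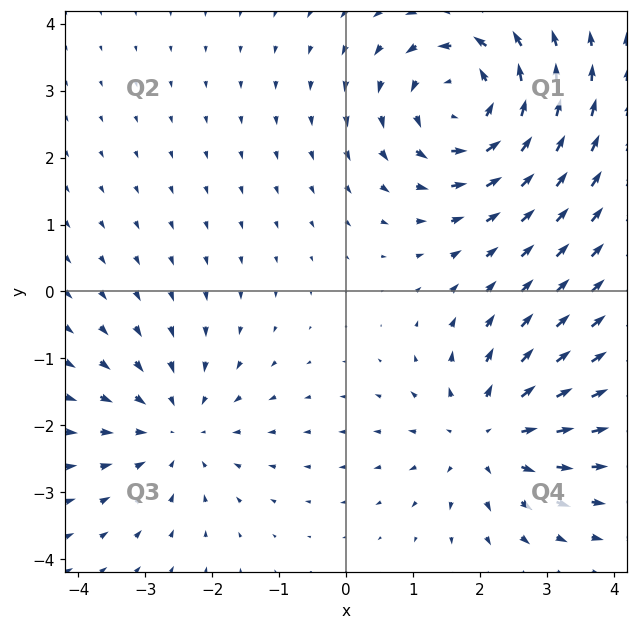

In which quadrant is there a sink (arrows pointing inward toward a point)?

The sink sits at approximately (-2.5, -2.1), which lies in quadrant Q3. The divergence there is about -3, negative as expected for a sink.

Q3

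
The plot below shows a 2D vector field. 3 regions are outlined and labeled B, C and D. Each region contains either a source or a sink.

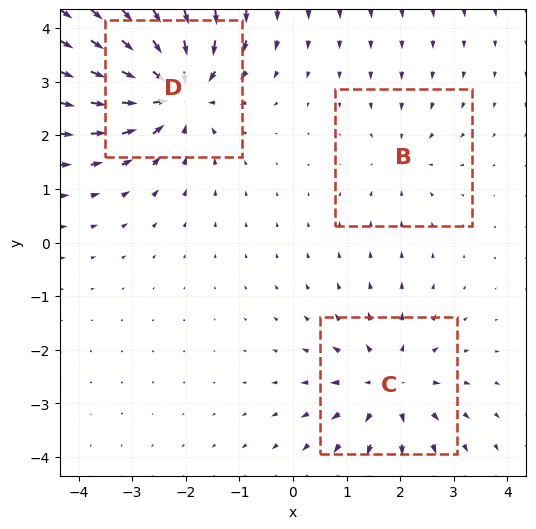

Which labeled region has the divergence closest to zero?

Divergence at each region's feature centre — B: about -2, C: about +3, D: about -5. Region B is closest to zero.

B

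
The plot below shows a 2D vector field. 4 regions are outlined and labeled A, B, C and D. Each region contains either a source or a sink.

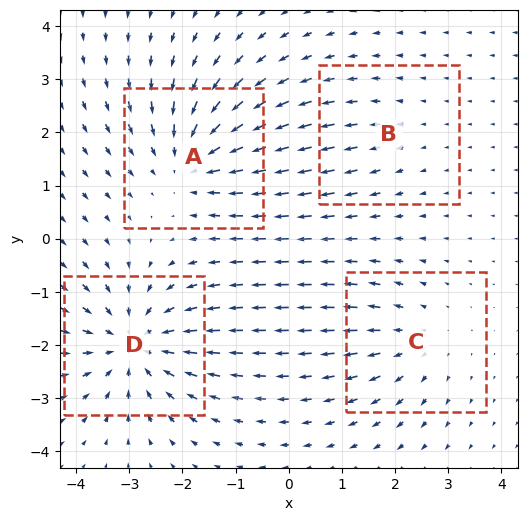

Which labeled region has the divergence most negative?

Divergence at each region's feature centre — A: about -5, B: about +2, C: about +3, D: about -6. Region D is most negative.

D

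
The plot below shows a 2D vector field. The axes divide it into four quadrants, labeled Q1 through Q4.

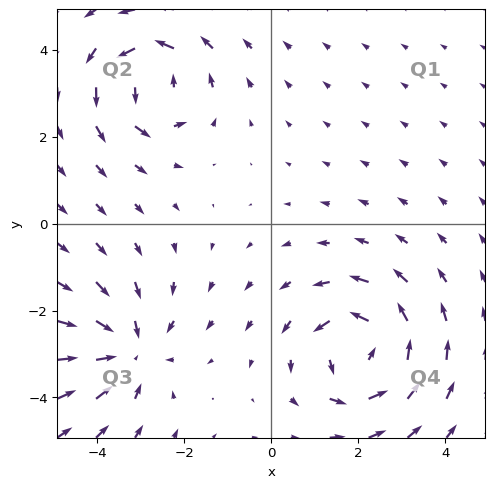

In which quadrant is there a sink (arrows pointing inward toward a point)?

Q3

The sink sits at approximately (-3.3, -2.9), which lies in quadrant Q3. The divergence there is about -4, negative as expected for a sink.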